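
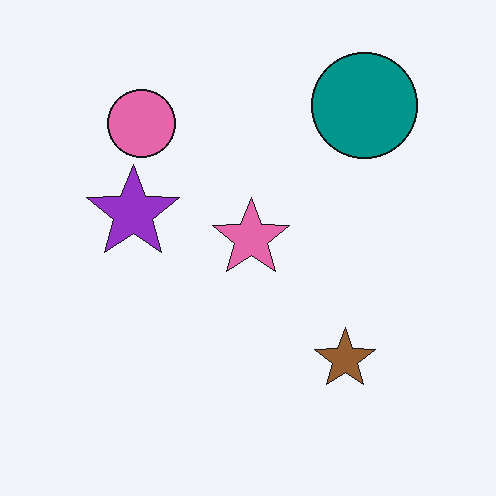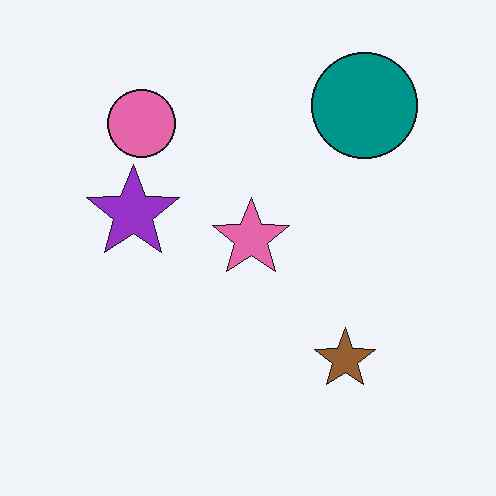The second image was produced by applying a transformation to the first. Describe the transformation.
It was given moderate JPEG compression.

Blocky 8×8 compression artifacts appear around shape edges and the flat background shows ringing — characteristic JPEG degradation.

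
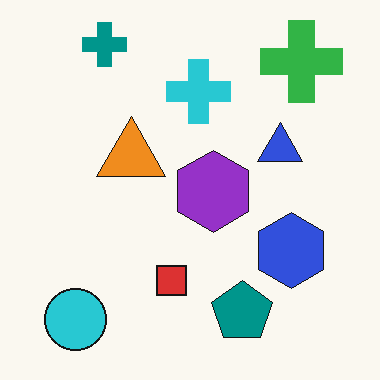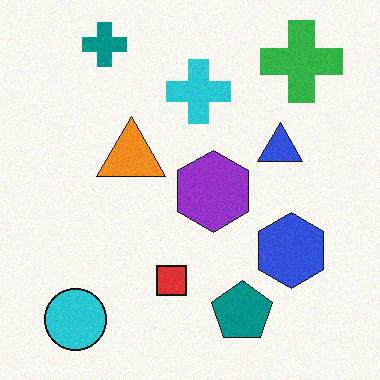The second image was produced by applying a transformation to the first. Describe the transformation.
It was degraded with a light layer of grain.

Random speckle covers the whole image, including the flat background.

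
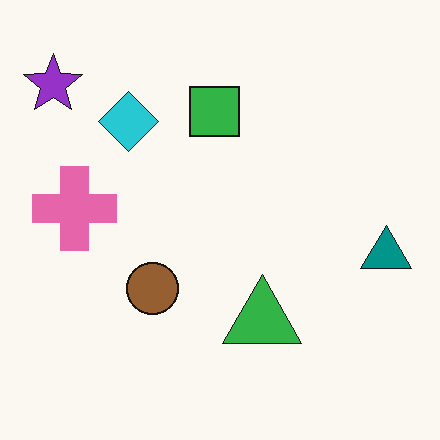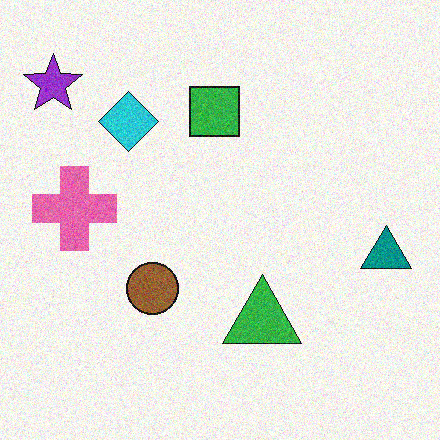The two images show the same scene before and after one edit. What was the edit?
The transformation is: degraded with visible gaussian noise.

Random speckle covers the whole image, including the flat background.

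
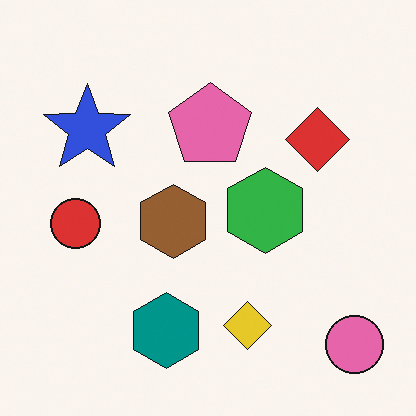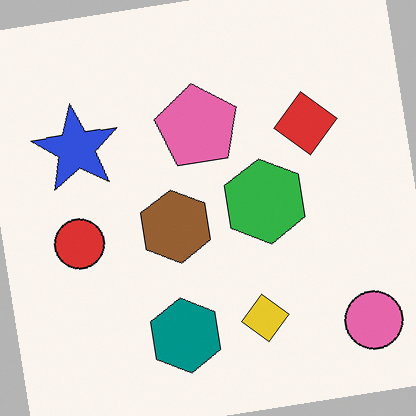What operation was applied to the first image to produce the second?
Rotated counter-clockwise by a slight angle.

Every shape is tilted by the same angle and the image corners show triangular fill wedges — a whole-image rotation by a non-right angle.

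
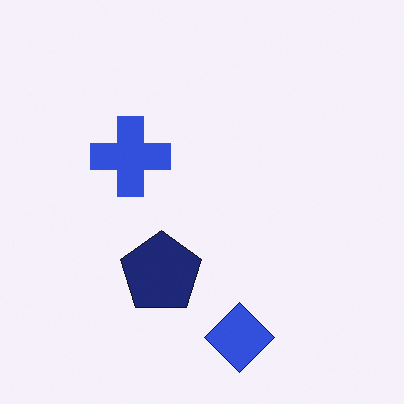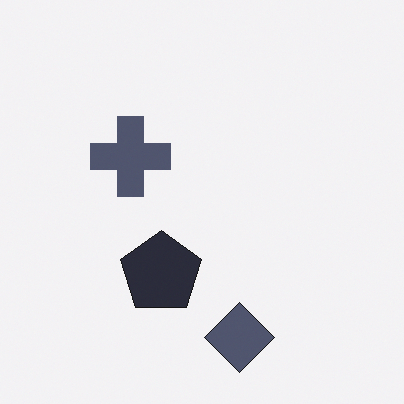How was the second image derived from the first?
This is the original image made much more muted (saturation change).

All colors are more muted and greyish — a global saturation change.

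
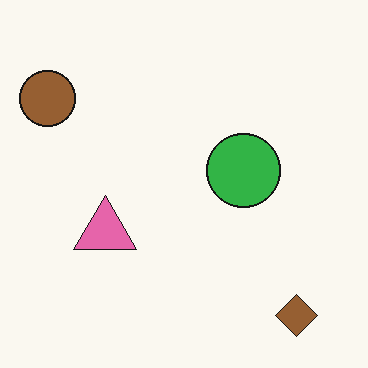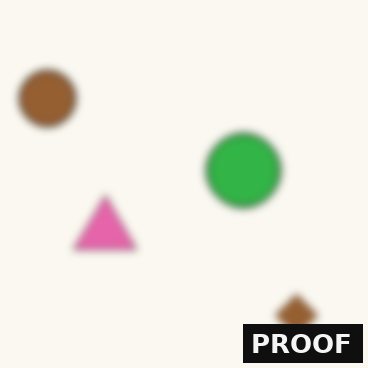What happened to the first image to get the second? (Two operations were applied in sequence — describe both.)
The image was moderately blurred, then watermarked with the text "PROOF" in the lower-right corner.

Shape edges and outlines are uniformly softened across the whole image. A dark label reading "PROOF" appears in the lower-right corner.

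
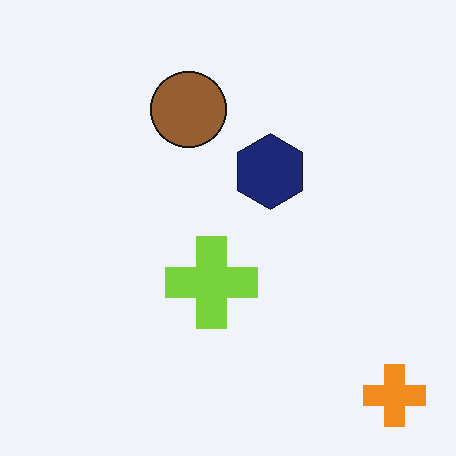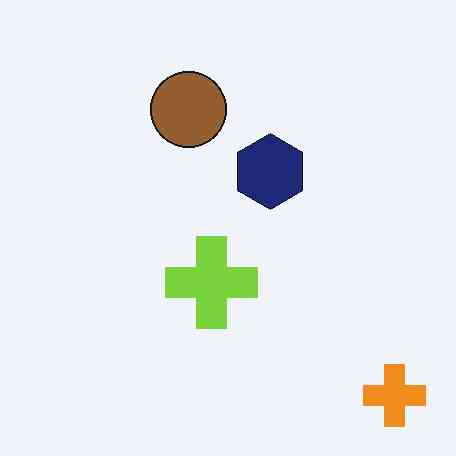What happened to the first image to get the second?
It was JPEG-compressed with visible artifacts.

Blocky 8×8 compression artifacts appear around shape edges and the flat background shows ringing — characteristic JPEG degradation.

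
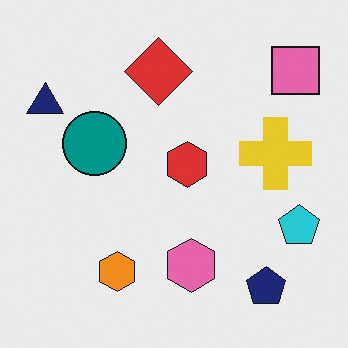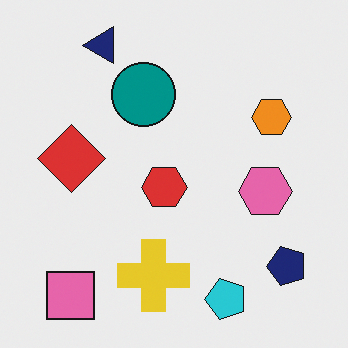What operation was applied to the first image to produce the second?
It was transposed (reflected across the top-left ↔ bottom-right diagonal).

Shapes have swapped their row and column positions — what was in the top-right is now in the bottom-left — a diagonal reflection.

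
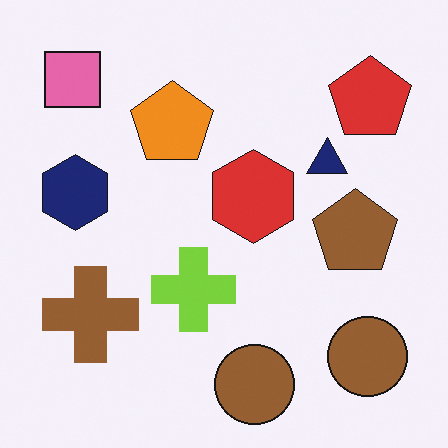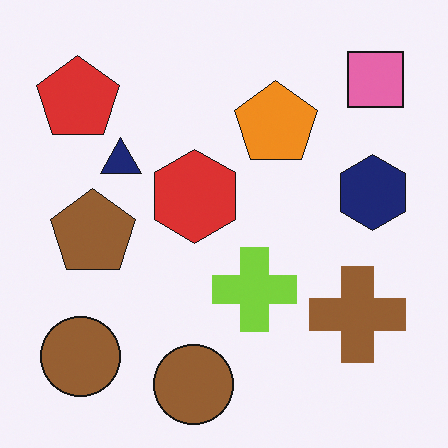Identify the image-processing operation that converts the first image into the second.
The second image is the first flipped horizontally (left ↔ right).

The pink square is in the top-left of the first image and the top-right of the second — shapes on opposite sides of the vertical midline have swapped in a mirror flip.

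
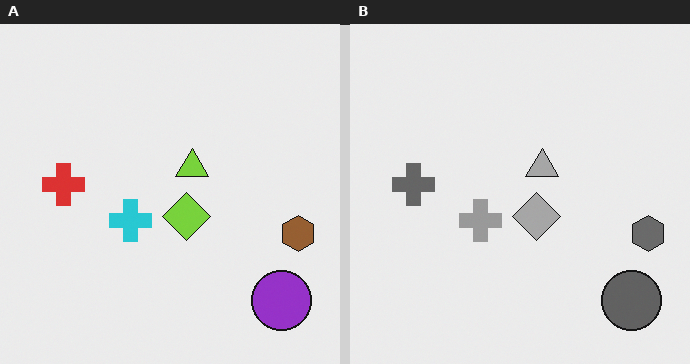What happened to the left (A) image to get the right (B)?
Converted to grayscale.

All color is removed — every shape is now a shade of grey.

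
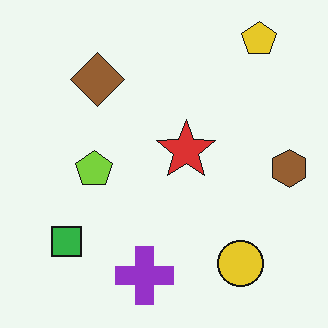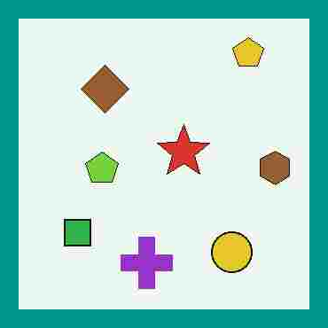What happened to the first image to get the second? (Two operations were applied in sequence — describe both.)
Heavily JPEG-compressed with obvious blocking artifacts, then framed with a teal border.

Blocky 8×8 compression artifacts appear around shape edges and the flat background shows ringing — characteristic JPEG degradation. A solid teal frame runs around the edge of the second image, with the content slightly shrunk inside it.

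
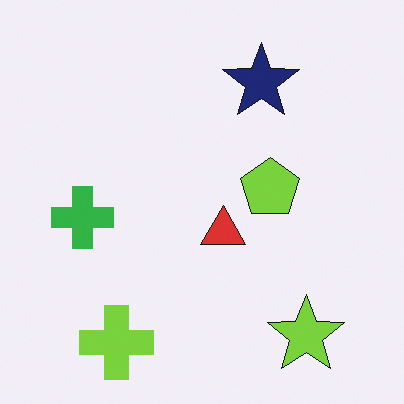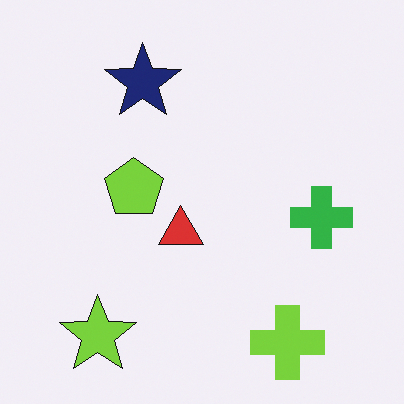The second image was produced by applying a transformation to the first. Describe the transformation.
This is the original image flipped horizontally (left ↔ right).

The green cross is in the left of the first image and the right of the second — shapes on opposite sides of the vertical midline have swapped in a mirror flip.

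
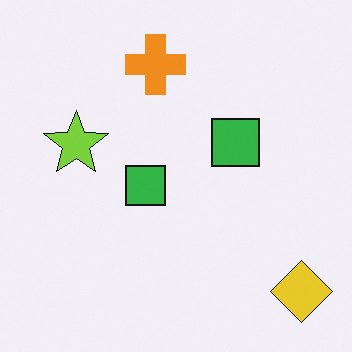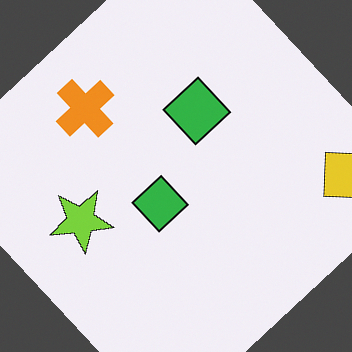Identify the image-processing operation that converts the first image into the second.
It was rotated counter-clockwise by a large amount — several tens of degrees.

Every shape is tilted by the same angle and the image corners show triangular fill wedges — a whole-image rotation by a non-right angle.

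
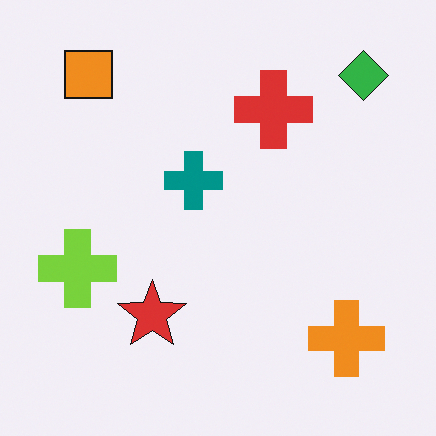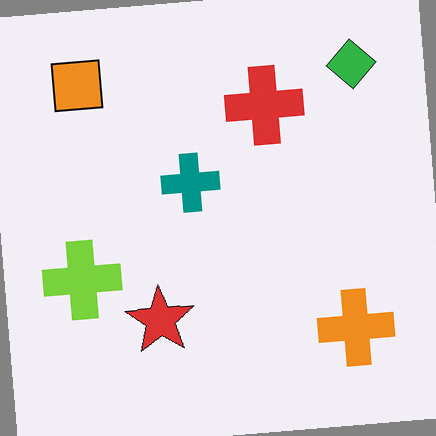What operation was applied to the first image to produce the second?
The second image is the first rotated counter-clockwise by a slight angle.

Every shape is tilted by the same angle and the image corners show triangular fill wedges — a whole-image rotation by a non-right angle.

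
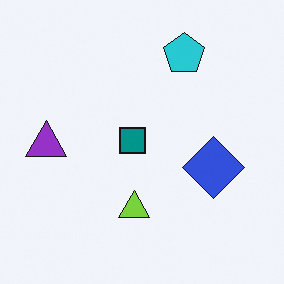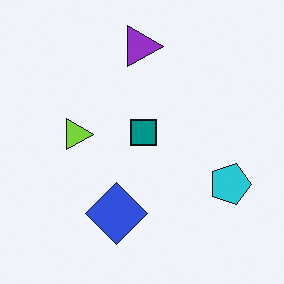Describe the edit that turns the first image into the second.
Rotated 90° clockwise.

The cyan pentagon sits in the top of the first image and the right of the second — consistent with a whole-image 90° clockwise rotation.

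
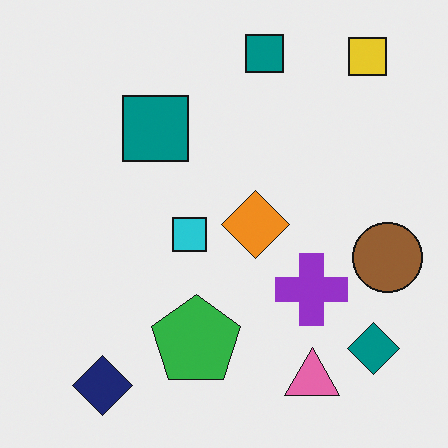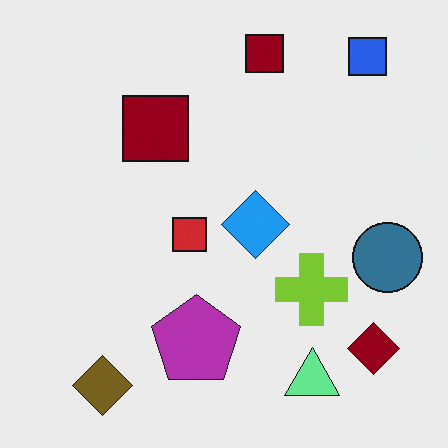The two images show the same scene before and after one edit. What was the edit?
The image was hue-shifted through roughly half the color wheel.

Every shape's color has rotated by the same amount around the hue wheel — a uniform hue shift.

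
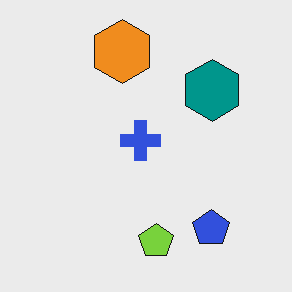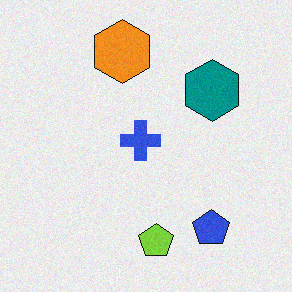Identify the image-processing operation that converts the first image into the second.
This is the original image degraded with a light layer of grain.

Random speckle covers the whole image, including the flat background.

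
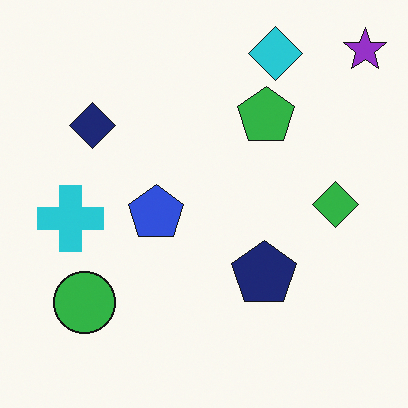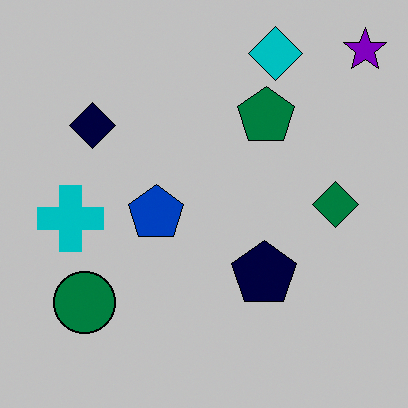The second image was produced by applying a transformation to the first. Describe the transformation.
Aggressively posterized.

Each flat color has snapped to a coarser quantized level — most visibly, the near-white background has dropped to a flat grey.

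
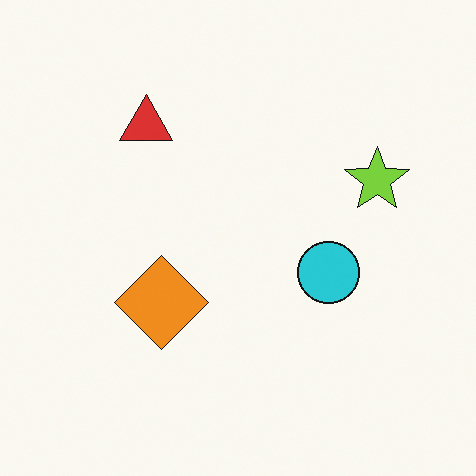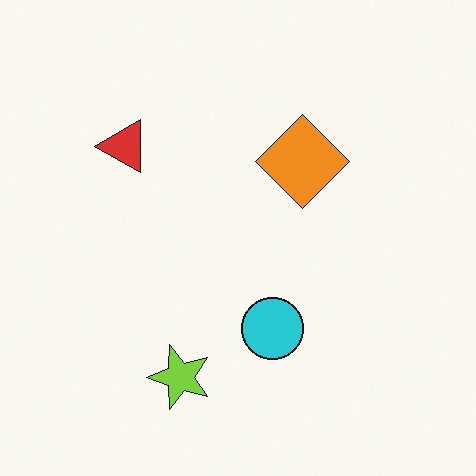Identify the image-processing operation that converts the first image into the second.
It was transposed (reflected across the top-left ↔ bottom-right diagonal).

Shapes have swapped their row and column positions — what was in the top-right is now in the bottom-left — a diagonal reflection.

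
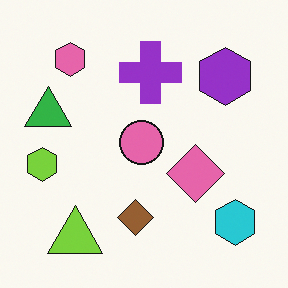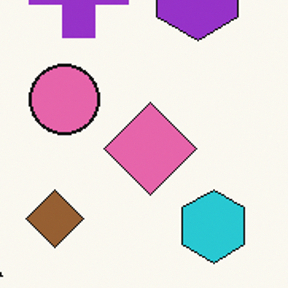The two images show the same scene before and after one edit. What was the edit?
This is the original image cropped slightly and scaled back up.

The visible shapes are larger and the field of view is narrower; shapes near the original edges may be partly or wholly outside the frame — a crop-and-rescale.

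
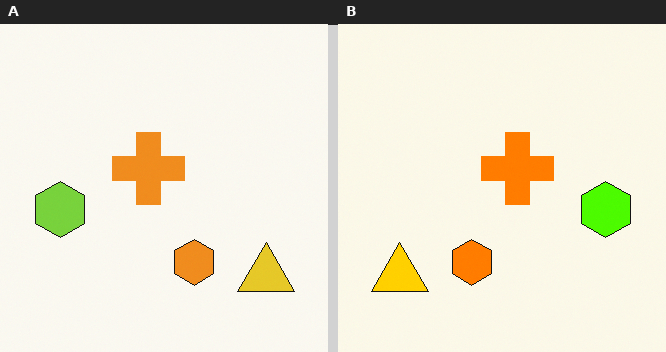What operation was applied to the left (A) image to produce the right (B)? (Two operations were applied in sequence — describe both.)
The image was heavily oversaturated, then flipped horizontally (left ↔ right).

All colors are more vivid — a global saturation change. The lime hexagon is in the left of the left (A) image and the right of the right (B) — shapes on opposite sides of the vertical midline have swapped in a mirror flip.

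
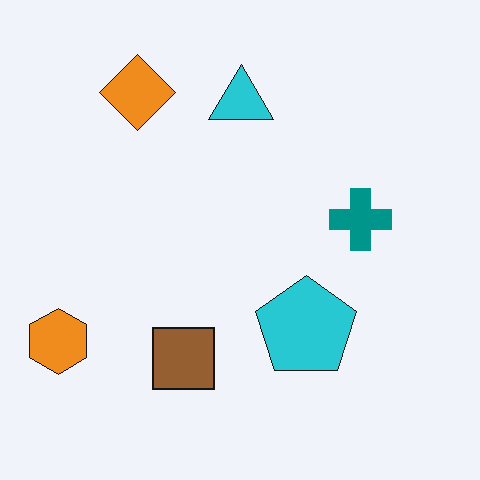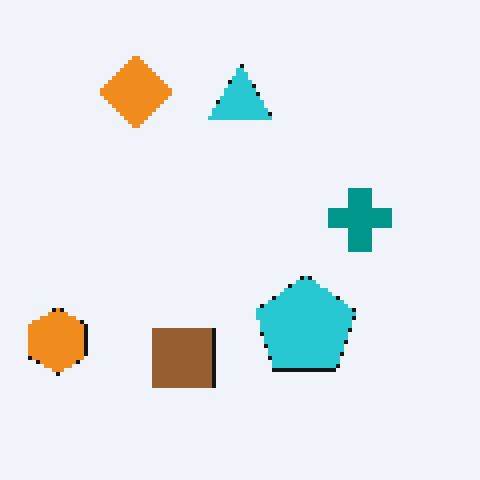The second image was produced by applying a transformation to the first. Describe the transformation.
Mildly pixelated.

Shapes are reduced to large square blocks; fine edges and outlines are lost — a downscale-then-upscale (mosaic) effect.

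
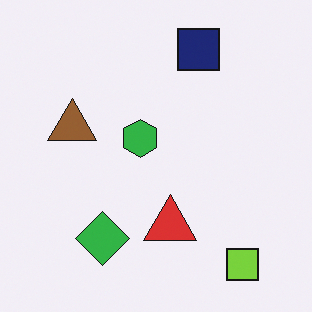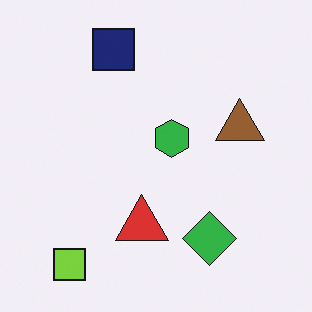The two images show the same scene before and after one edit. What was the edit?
The image was flipped horizontally (left ↔ right).

The lime square is in the bottom-right of the first image and the bottom-left of the second — shapes on opposite sides of the vertical midline have swapped in a mirror flip.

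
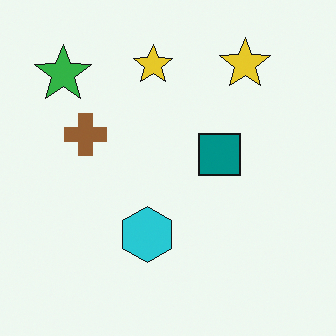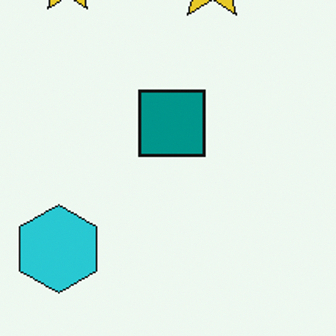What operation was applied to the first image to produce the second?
The second image is the first cropped slightly and scaled back up.

The visible shapes are larger and the field of view is narrower; shapes near the original edges may be partly or wholly outside the frame — a crop-and-rescale.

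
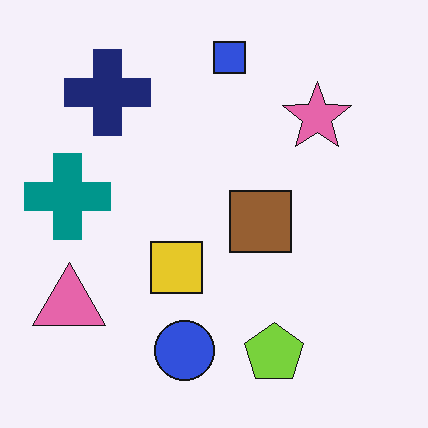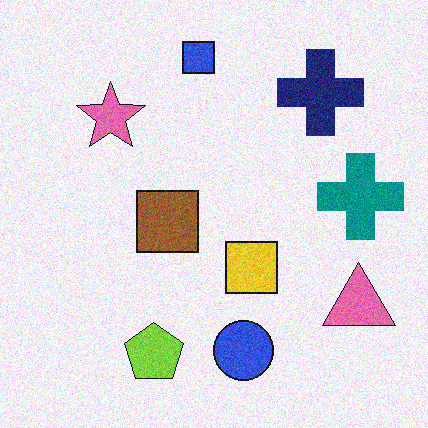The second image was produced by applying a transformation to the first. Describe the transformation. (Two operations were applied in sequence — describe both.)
The second image is the first degraded with visible gaussian noise, then flipped horizontally (left ↔ right).

Random speckle covers the whole image, including the flat background. The teal cross is in the left of the first image and the right of the second — shapes on opposite sides of the vertical midline have swapped in a mirror flip.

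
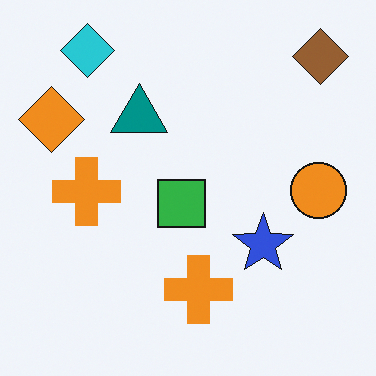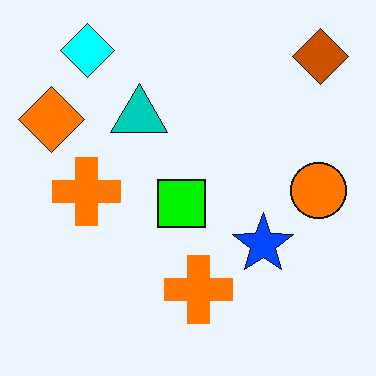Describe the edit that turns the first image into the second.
Heavily oversaturated.

All colors are more vivid — a global saturation change.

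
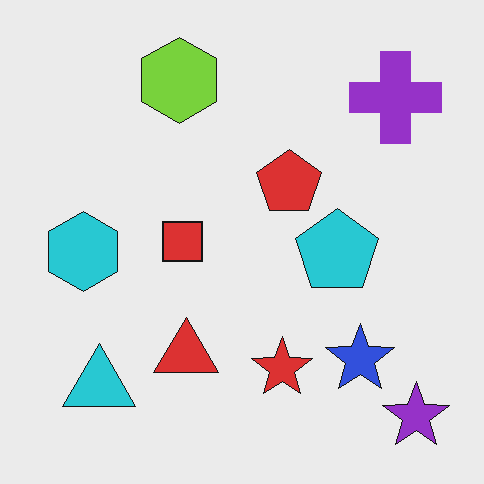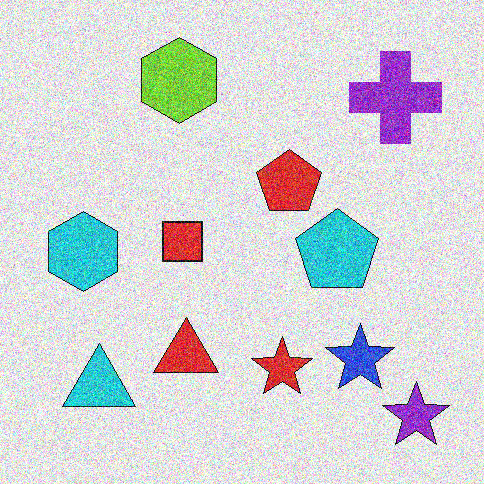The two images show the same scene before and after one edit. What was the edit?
The image was degraded with strong gaussian noise.

Random speckle covers the whole image, including the flat background.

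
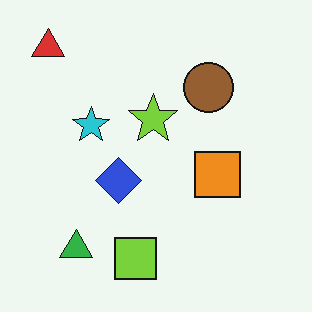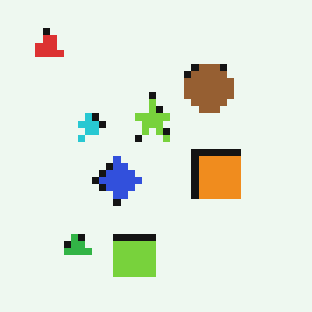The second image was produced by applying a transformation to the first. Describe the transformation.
It was moderately pixelated.

Shapes are reduced to large square blocks; fine edges and outlines are lost — a downscale-then-upscale (mosaic) effect.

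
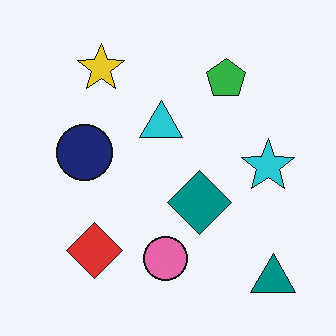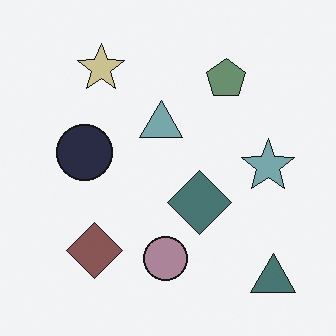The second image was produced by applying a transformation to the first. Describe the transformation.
This is the original image heavily desaturated.

All colors are more muted and greyish — a global saturation change.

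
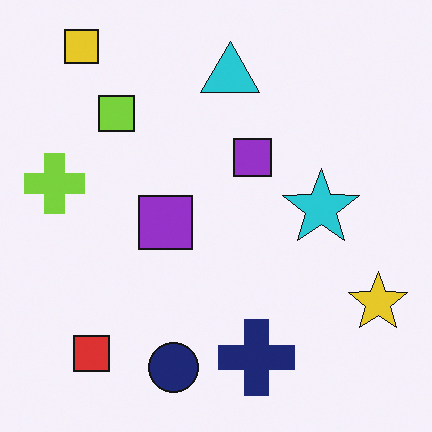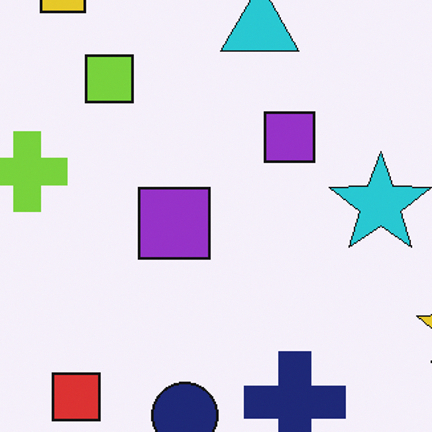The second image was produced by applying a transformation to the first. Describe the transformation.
This is the original image cropped slightly and scaled back up.

The visible shapes are larger and the field of view is narrower; shapes near the original edges may be partly or wholly outside the frame — a crop-and-rescale.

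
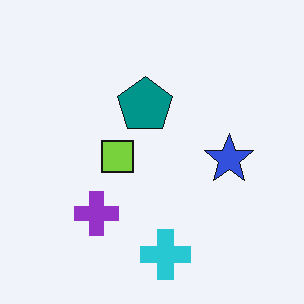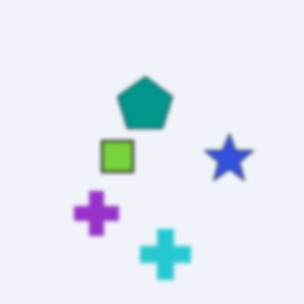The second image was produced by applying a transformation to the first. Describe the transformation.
The image was lightly blurred.

Shape edges and outlines are uniformly softened across the whole image.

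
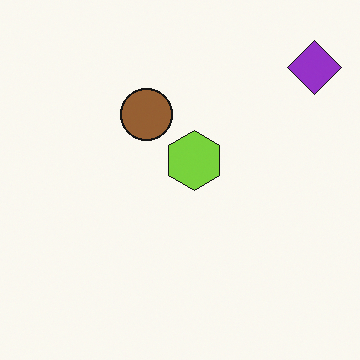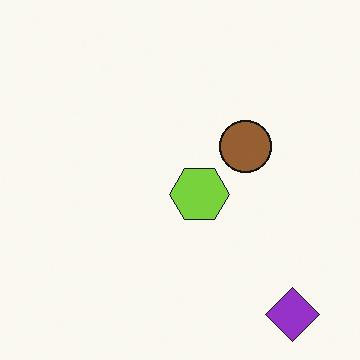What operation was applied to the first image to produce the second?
It was rotated 90° clockwise.

The purple diamond sits in the top-right of the first image and the bottom-right of the second — consistent with a whole-image 90° clockwise rotation.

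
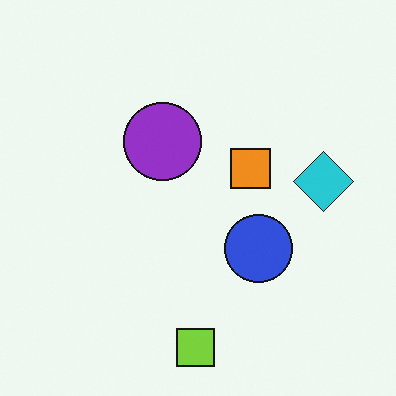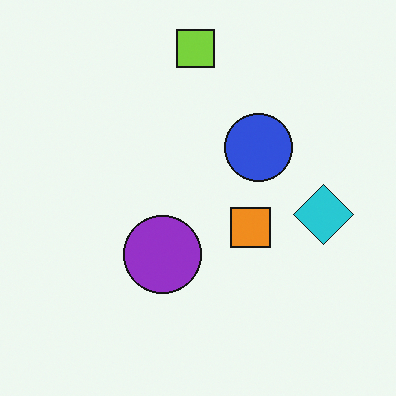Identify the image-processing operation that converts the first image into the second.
Flipped vertically (top ↔ bottom).

The lime square is in the bottom of the first image and the top of the second — shapes on opposite sides of the horizontal midline have swapped in a mirror flip.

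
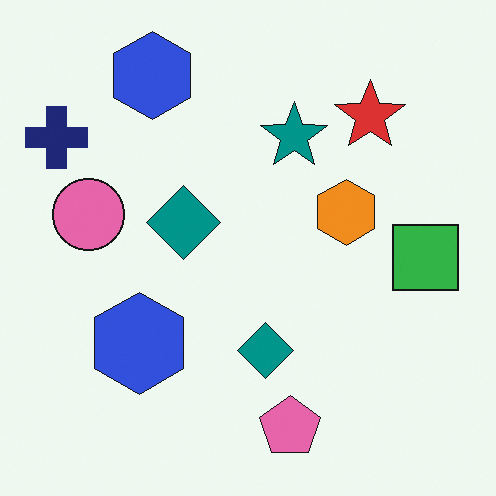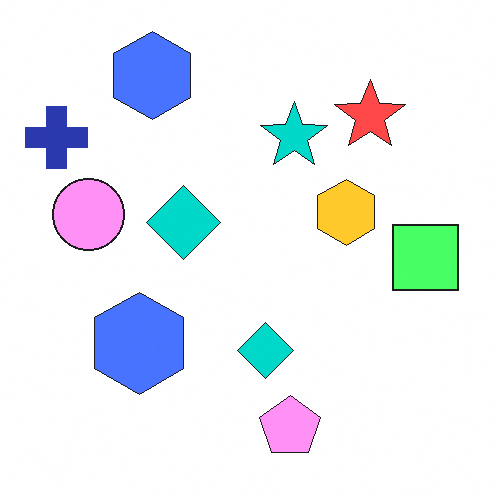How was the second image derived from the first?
Noticeably brightened.

Every pixel — background and shapes alike — is uniformly brightened.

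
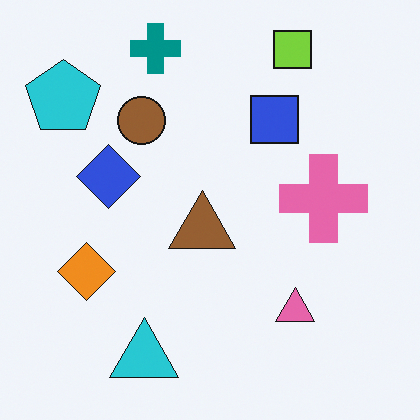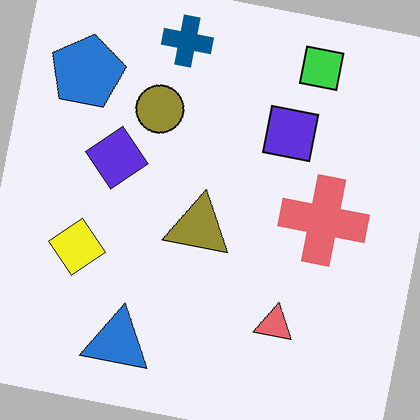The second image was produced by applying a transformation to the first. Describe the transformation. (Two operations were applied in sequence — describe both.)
It was rotated clockwise by a small amount, then hue-shifted by a small amount.

Every shape is tilted by the same angle and the image corners show triangular fill wedges — a whole-image rotation by a non-right angle. Every shape's color has rotated by the same amount around the hue wheel — a uniform hue shift.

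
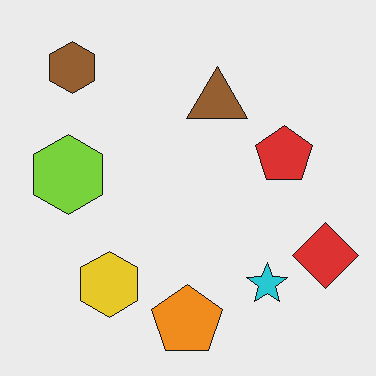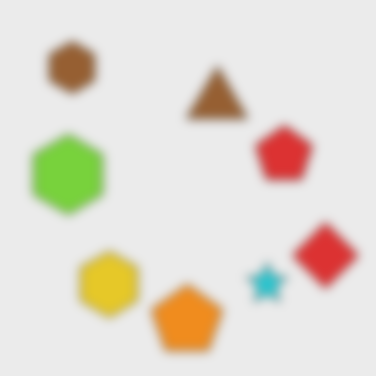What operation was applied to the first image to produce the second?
The transformation is: heavily blurred.

Shape edges and outlines are uniformly softened across the whole image.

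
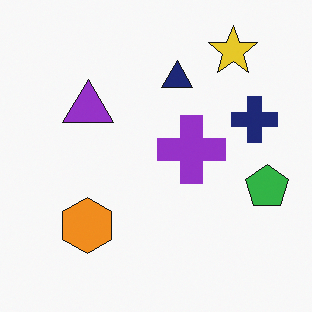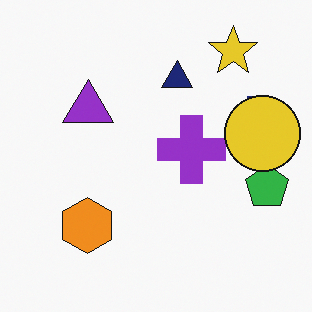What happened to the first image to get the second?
The transformation is: overlaid with an additional yellow circle.

A yellow circle appears in the second image that is absent from the first.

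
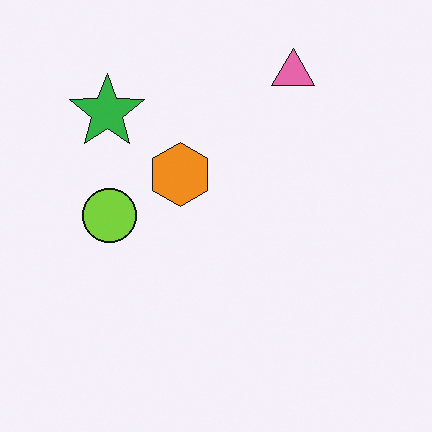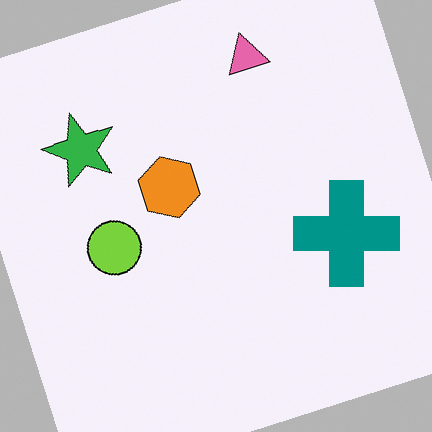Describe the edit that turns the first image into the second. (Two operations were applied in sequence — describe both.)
Rotated counter-clockwise by a clearly visible amount, then overlaid with an additional teal cross.

Every shape is tilted by the same angle and the image corners show triangular fill wedges — a whole-image rotation by a non-right angle. A teal cross appears in the second image that is absent from the first.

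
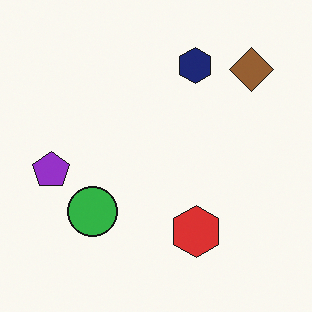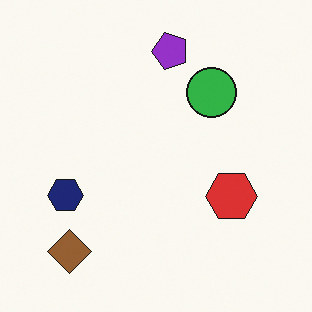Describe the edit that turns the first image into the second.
The second image is the first transposed (reflected across the top-left ↔ bottom-right diagonal).

Shapes have swapped their row and column positions — what was in the top-right is now in the bottom-left — a diagonal reflection.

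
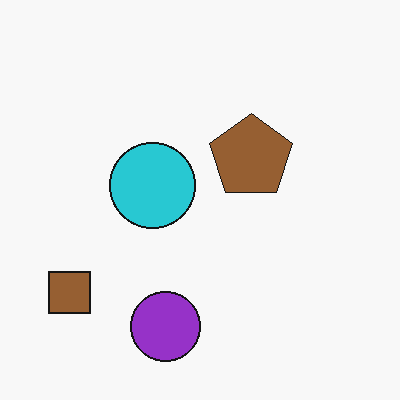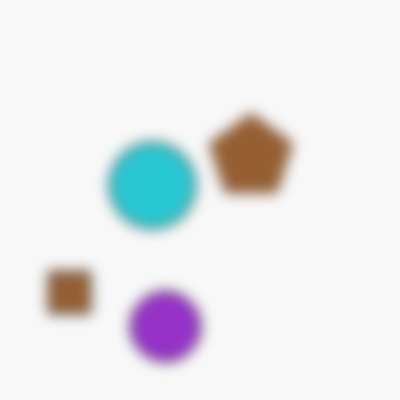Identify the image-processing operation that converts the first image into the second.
This is the original image strongly gaussian-blurred.

Shape edges and outlines are uniformly softened across the whole image.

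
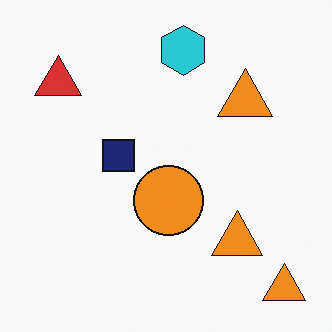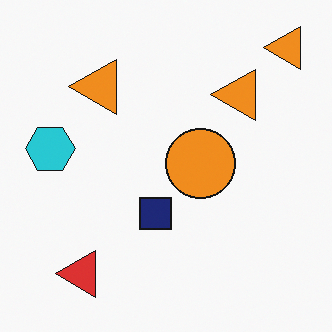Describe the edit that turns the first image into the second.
The transformation is: rotated 90° counter-clockwise.

The red triangle sits in the top-left of the first image and the bottom-left of the second — consistent with a whole-image 90° counter-clockwise rotation.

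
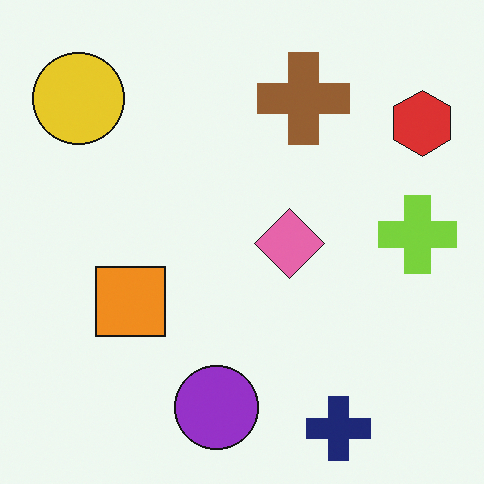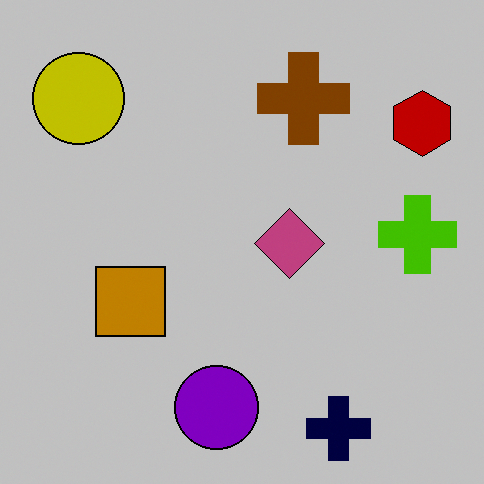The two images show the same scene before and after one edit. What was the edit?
The second image is the first aggressively posterized.

Each flat color has snapped to a coarser quantized level — most visibly, the near-white background has dropped to a flat grey.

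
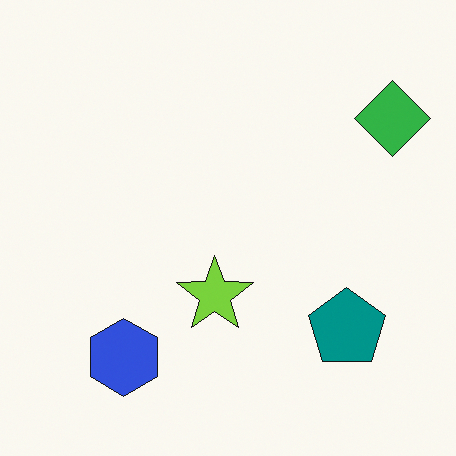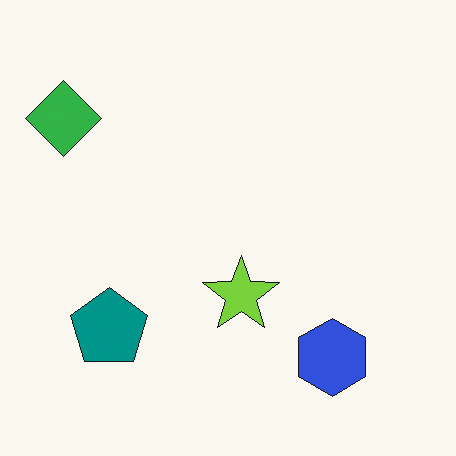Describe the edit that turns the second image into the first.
Flipped horizontally (left ↔ right).

The green diamond is in the top-left of the second image and the top-right of the first — shapes on opposite sides of the vertical midline have swapped in a mirror flip.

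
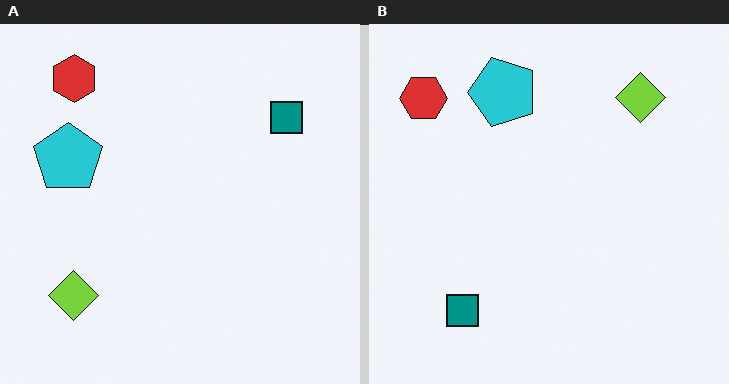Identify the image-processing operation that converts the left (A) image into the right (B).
The image was transposed (reflected across the top-left ↔ bottom-right diagonal).

Shapes have swapped their row and column positions — what was in the top-right is now in the bottom-left — a diagonal reflection.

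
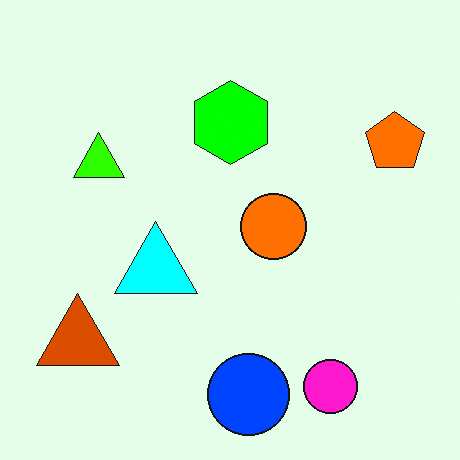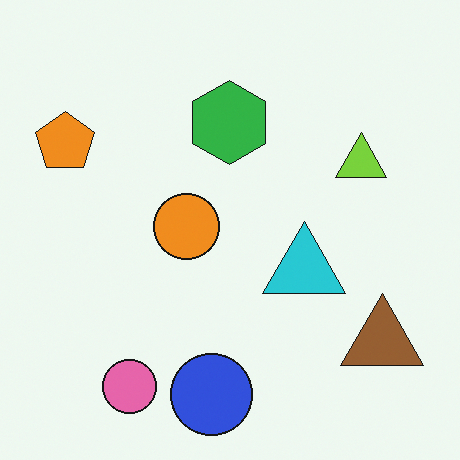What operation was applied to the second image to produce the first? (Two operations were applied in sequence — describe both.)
The first image is the second flipped horizontally (left ↔ right), then heavily oversaturated.

The orange pentagon is in the top-left of the second image and the top-right of the first — shapes on opposite sides of the vertical midline have swapped in a mirror flip. All colors are more vivid — a global saturation change.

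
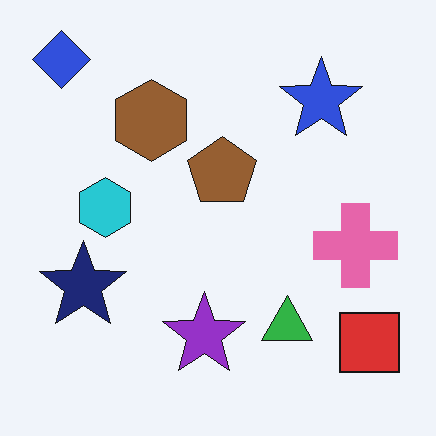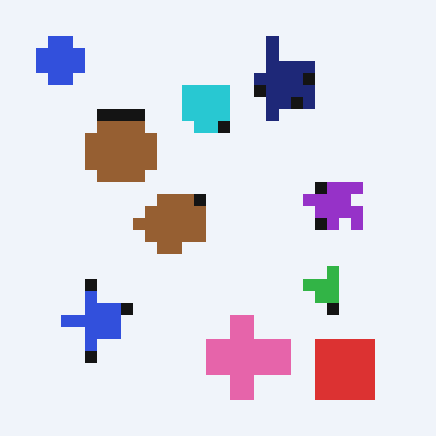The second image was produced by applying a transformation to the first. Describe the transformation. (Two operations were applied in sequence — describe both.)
This is the original image transposed (reflected across the top-left ↔ bottom-right diagonal), then coarsely pixelated.

Shapes have swapped their row and column positions — what was in the top-right is now in the bottom-left — a diagonal reflection. Shapes are reduced to large square blocks; fine edges and outlines are lost — a downscale-then-upscale (mosaic) effect.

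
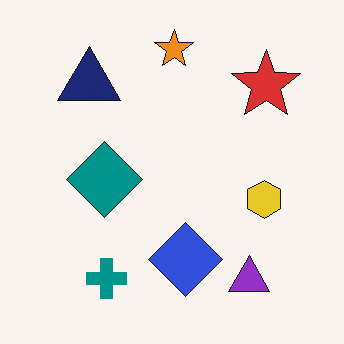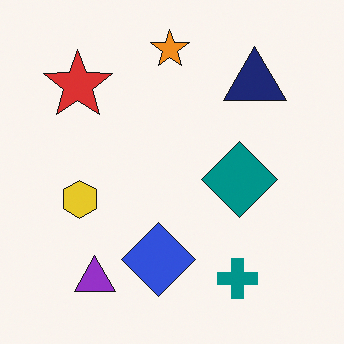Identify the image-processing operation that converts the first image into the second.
It was flipped horizontally (left ↔ right).

The red star is in the top-right of the first image and the top-left of the second — shapes on opposite sides of the vertical midline have swapped in a mirror flip.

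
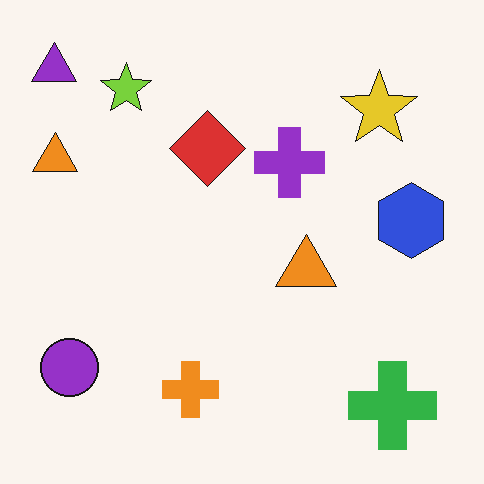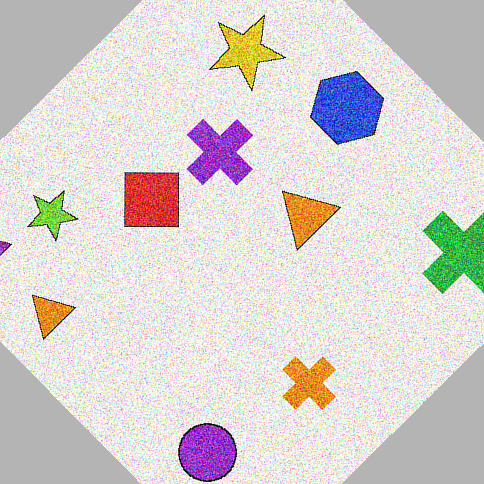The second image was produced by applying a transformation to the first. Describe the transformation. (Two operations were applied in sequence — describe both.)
The image was degraded with strong gaussian noise, then rotated counter-clockwise by a large amount — several tens of degrees.

Random speckle covers the whole image, including the flat background. Every shape is tilted by the same angle and the image corners show triangular fill wedges — a whole-image rotation by a non-right angle.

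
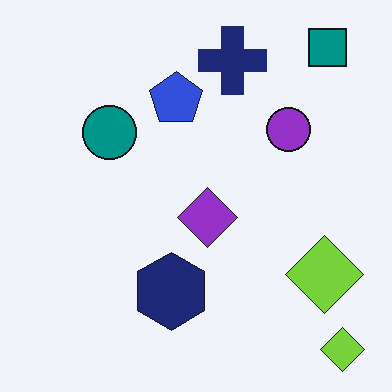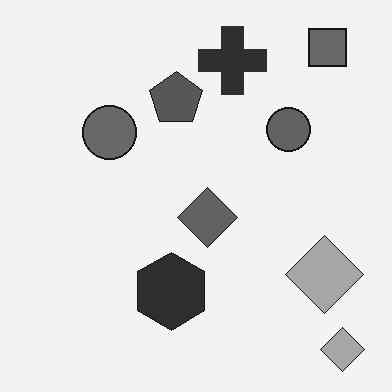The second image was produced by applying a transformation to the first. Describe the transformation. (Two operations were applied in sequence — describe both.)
The transformation is: converted to grayscale, then JPEG-compressed with visible artifacts.

All color is removed — every shape is now a shade of grey. Blocky 8×8 compression artifacts appear around shape edges and the flat background shows ringing — characteristic JPEG degradation.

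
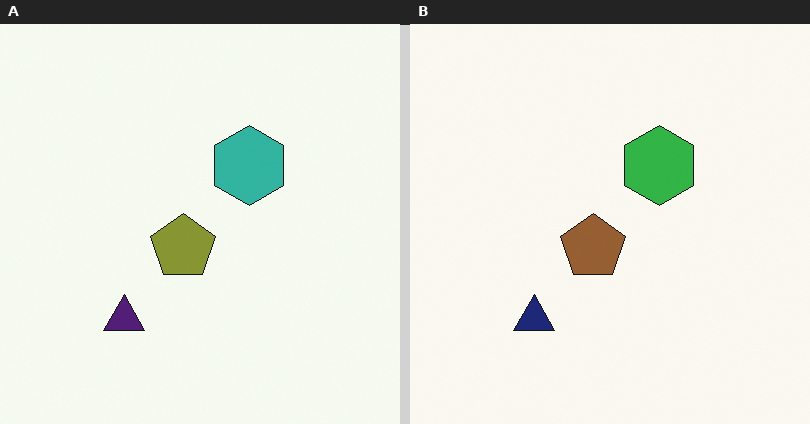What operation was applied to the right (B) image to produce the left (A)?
The image was hue-shifted by a small amount.

Every shape's color has rotated by the same amount around the hue wheel — a uniform hue shift.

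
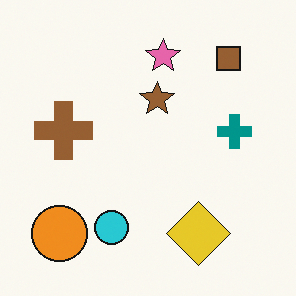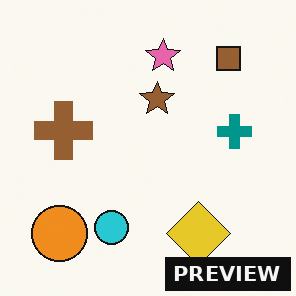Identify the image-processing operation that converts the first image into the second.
The transformation is: watermarked with the text "PREVIEW" in the lower-right corner.

A dark label reading "PREVIEW" appears in the lower-right corner.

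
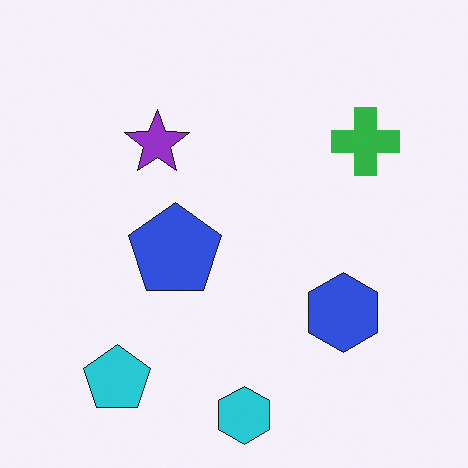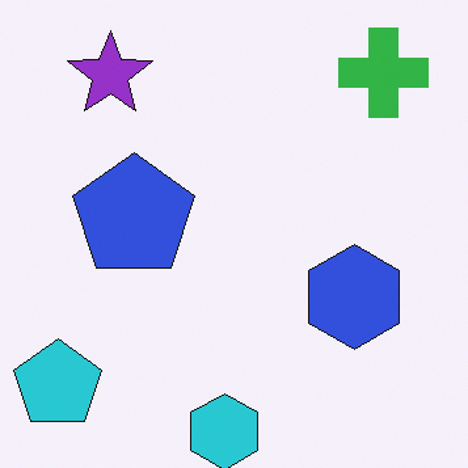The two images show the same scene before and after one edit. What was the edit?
The image was cropped slightly and scaled back up.

The visible shapes are larger and the field of view is narrower; shapes near the original edges may be partly or wholly outside the frame — a crop-and-rescale.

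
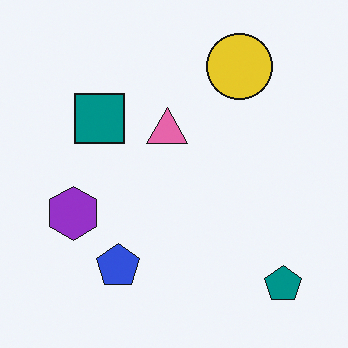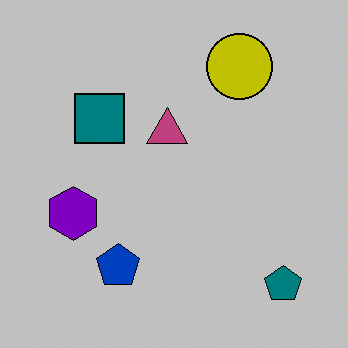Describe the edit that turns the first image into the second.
It was aggressively posterized.

Each flat color has snapped to a coarser quantized level — most visibly, the near-white background has dropped to a flat grey.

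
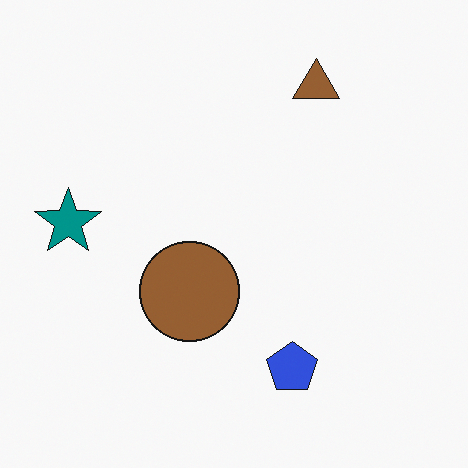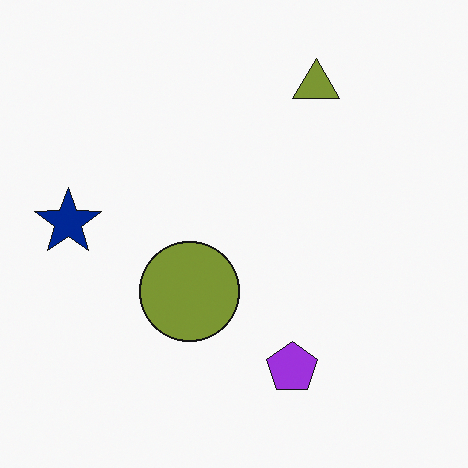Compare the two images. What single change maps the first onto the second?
The transformation is: hue-shifted slightly.

Every shape's color has rotated by the same amount around the hue wheel — a uniform hue shift.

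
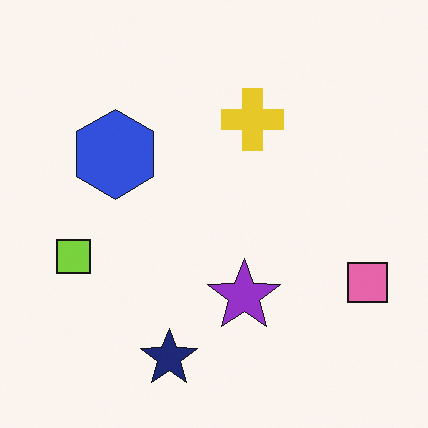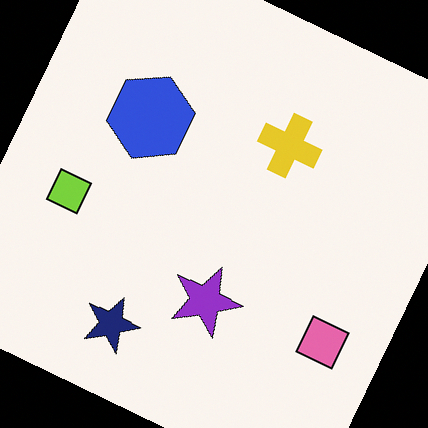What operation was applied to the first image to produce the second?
Rotated clockwise by a clearly visible amount.

Every shape is tilted by the same angle and the image corners show triangular fill wedges — a whole-image rotation by a non-right angle.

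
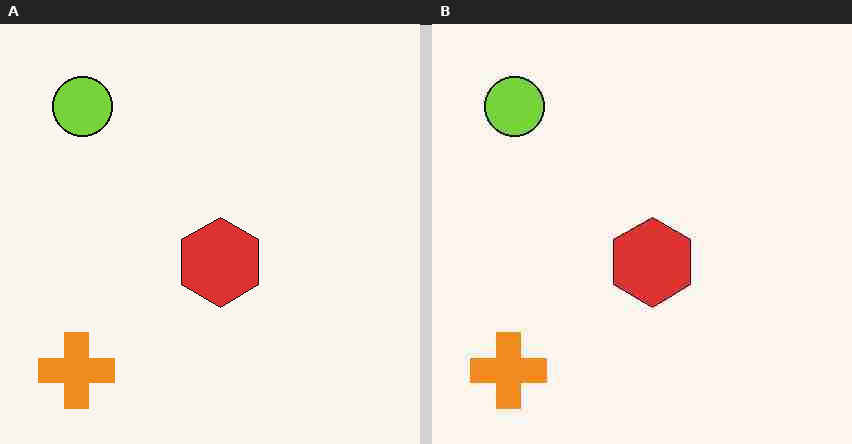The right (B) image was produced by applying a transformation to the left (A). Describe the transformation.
The image was heavily JPEG-compressed with obvious blocking artifacts.

Blocky 8×8 compression artifacts appear around shape edges and the flat background shows ringing — characteristic JPEG degradation.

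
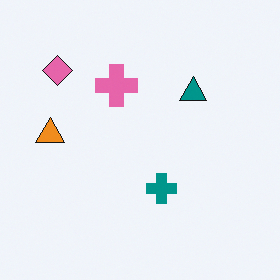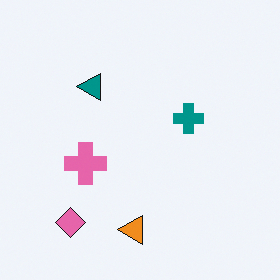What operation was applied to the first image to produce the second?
This is the original image rotated 90° counter-clockwise.

The pink diamond sits in the top-left of the first image and the bottom-left of the second — consistent with a whole-image 90° counter-clockwise rotation.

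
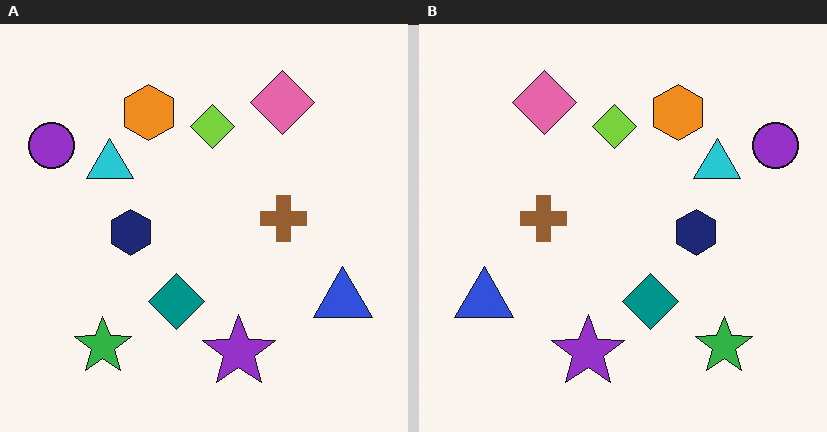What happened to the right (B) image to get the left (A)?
This is the original image flipped horizontally (left ↔ right).

The purple circle is in the top-right of the right (B) image and the top-left of the left (A) — shapes on opposite sides of the vertical midline have swapped in a mirror flip.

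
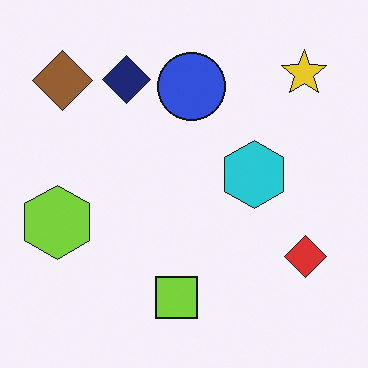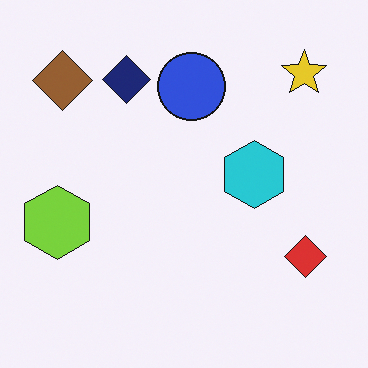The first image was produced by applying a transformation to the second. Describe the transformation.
The image was overlaid with an additional lime square.

A lime square appears in the first image that is absent from the second.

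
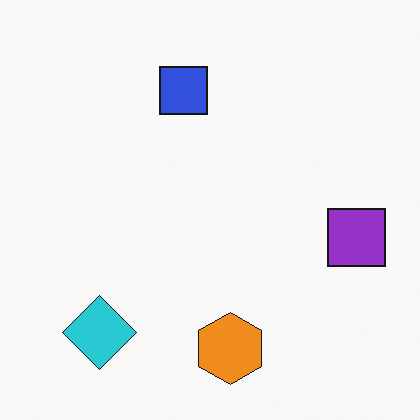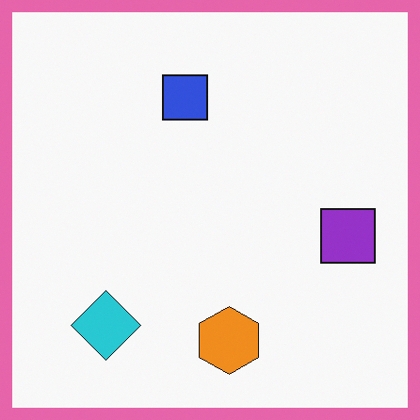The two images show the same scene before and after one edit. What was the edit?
It was framed with a pink border.

A solid pink frame runs around the edge of the second image, with the content slightly shrunk inside it.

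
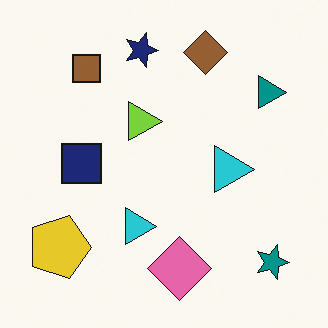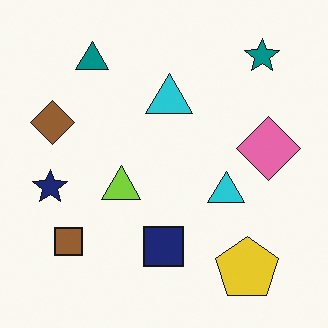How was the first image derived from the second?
The image was rotated 90° clockwise.

The teal star sits in the top-right of the second image and the bottom-right of the first — consistent with a whole-image 90° clockwise rotation.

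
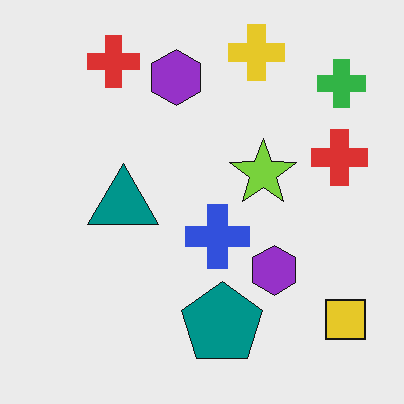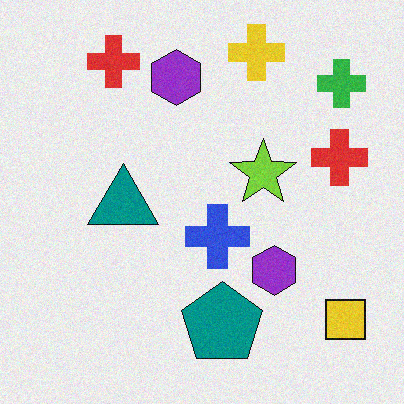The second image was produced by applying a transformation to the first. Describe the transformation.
The image was degraded with subtle gaussian noise.

Random speckle covers the whole image, including the flat background.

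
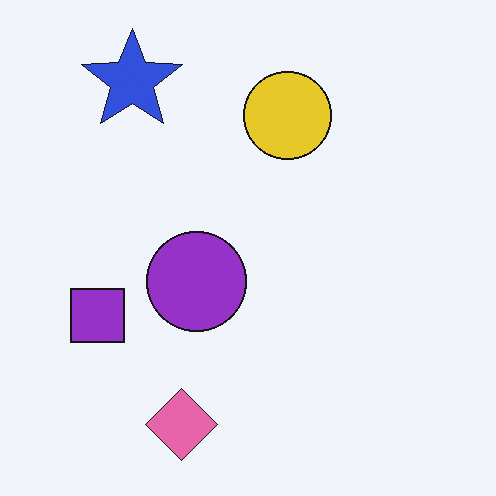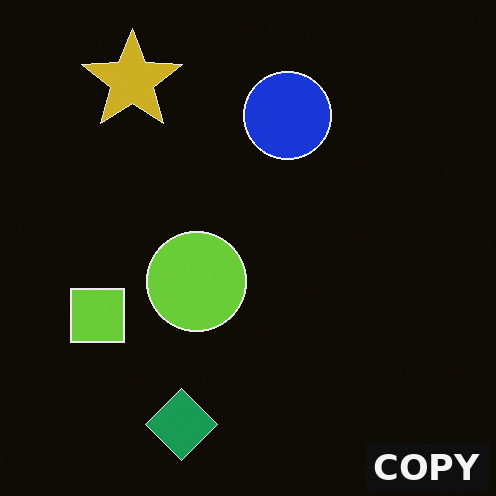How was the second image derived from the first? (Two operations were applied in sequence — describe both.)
It was color-inverted (negative), then watermarked with the text "COPY" in the lower-right corner.

The light background has become dark and every shape's color is its complement — a photographic negative. A dark label reading "COPY" appears in the lower-right corner.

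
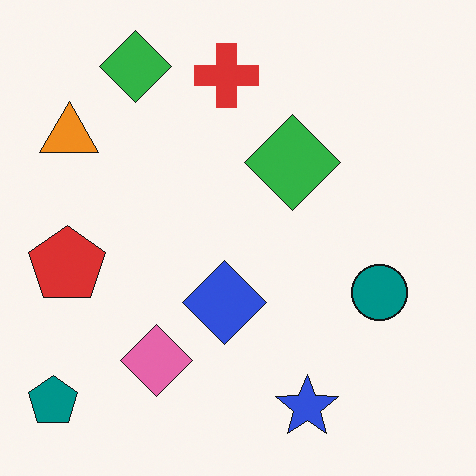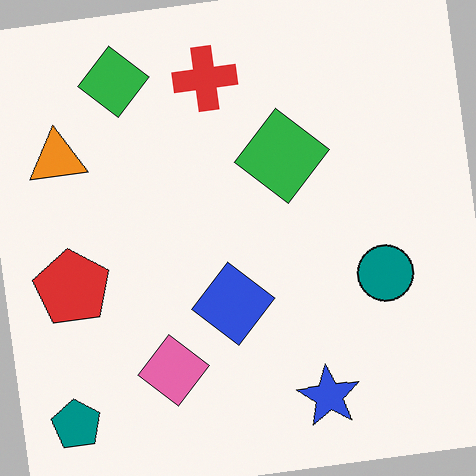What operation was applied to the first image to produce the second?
This is the original image rotated counter-clockwise by a few degrees.

Every shape is tilted by the same angle and the image corners show triangular fill wedges — a whole-image rotation by a non-right angle.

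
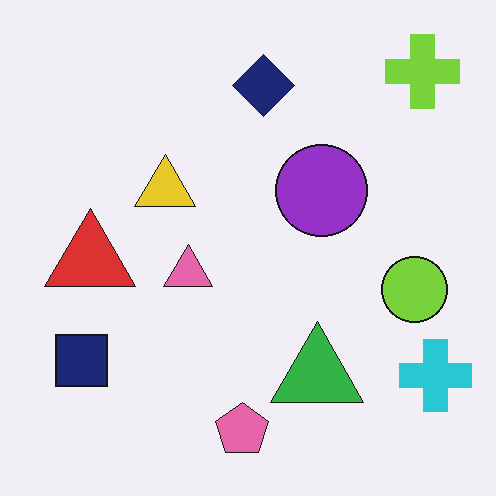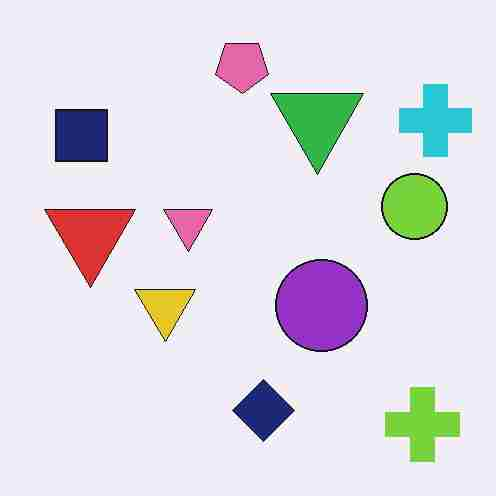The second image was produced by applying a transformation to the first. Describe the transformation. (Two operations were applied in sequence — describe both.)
This is the original image heavily JPEG-compressed with obvious blocking artifacts, then flipped vertically (top ↔ bottom).

Blocky 8×8 compression artifacts appear around shape edges and the flat background shows ringing — characteristic JPEG degradation. The pink pentagon is in the bottom of the first image and the top of the second — shapes on opposite sides of the horizontal midline have swapped in a mirror flip.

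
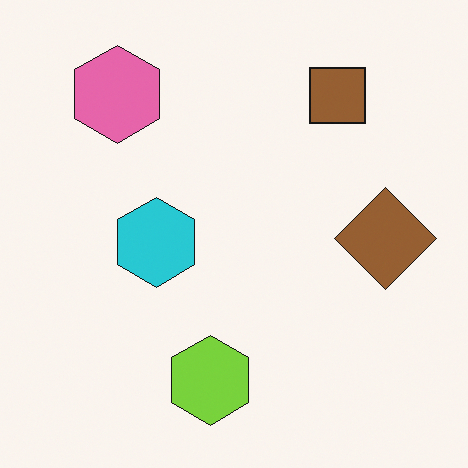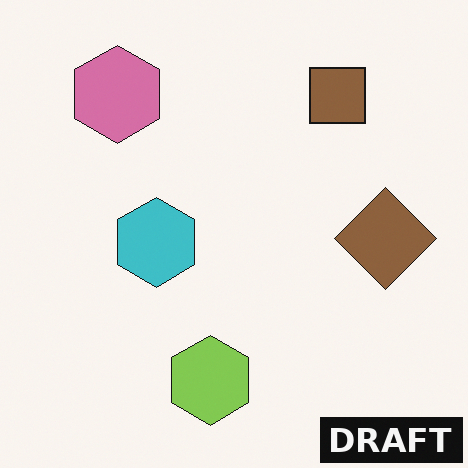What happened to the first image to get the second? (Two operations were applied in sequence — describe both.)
The image was slightly desaturated, then watermarked with the text "DRAFT" in the lower-right corner.

All colors are more muted and greyish — a global saturation change. A dark label reading "DRAFT" appears in the lower-right corner.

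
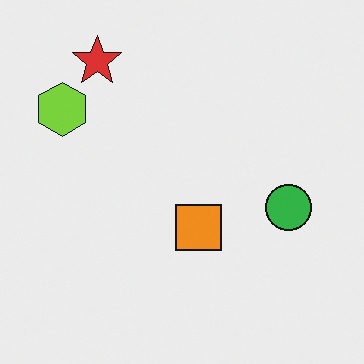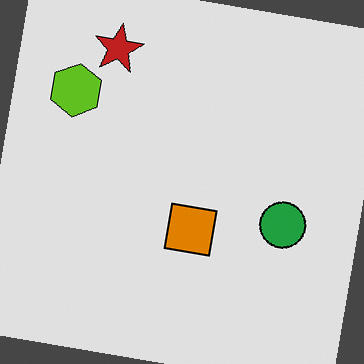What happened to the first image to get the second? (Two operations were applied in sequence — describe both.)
The image was posterized to a reduced palette, then rotated clockwise by a slight angle.

Each flat color has snapped to a coarser quantized level — most visibly, the near-white background has dropped to a flat grey. Every shape is tilted by the same angle and the image corners show triangular fill wedges — a whole-image rotation by a non-right angle.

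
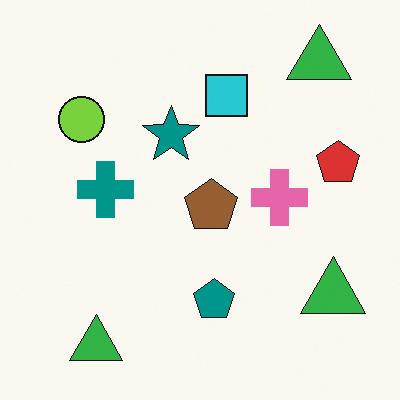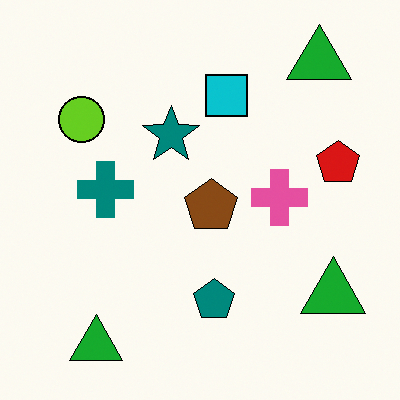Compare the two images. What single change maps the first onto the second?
The image was given slightly increased contrast.

Tones are pushed away from mid-grey across the whole image — a global contrast change.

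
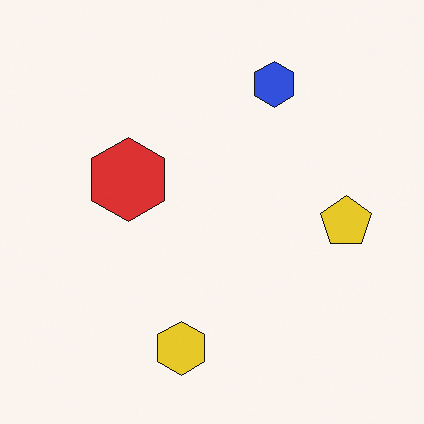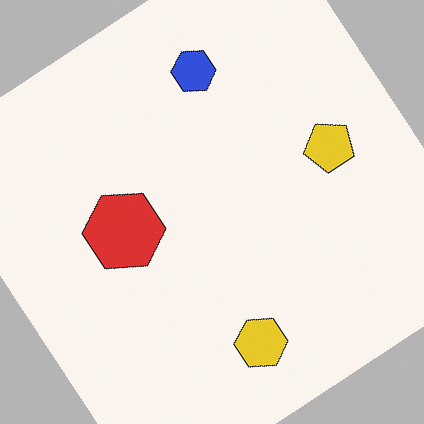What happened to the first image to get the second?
The transformation is: rotated counter-clockwise by a large amount — several tens of degrees.

Every shape is tilted by the same angle and the image corners show triangular fill wedges — a whole-image rotation by a non-right angle.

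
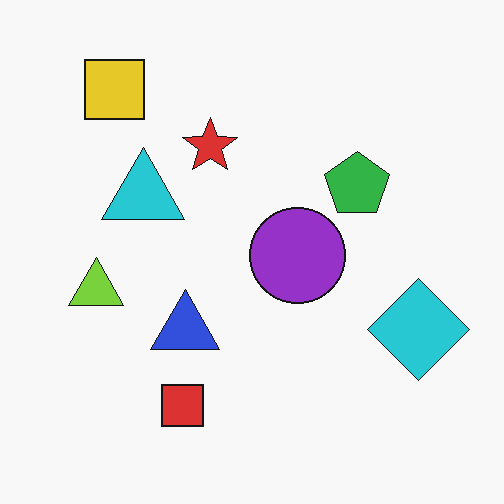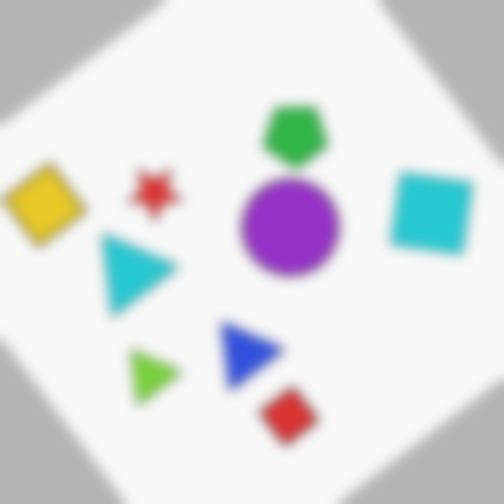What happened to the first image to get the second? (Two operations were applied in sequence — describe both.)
The second image is the first rotated counter-clockwise by a large amount — several tens of degrees, then strongly gaussian-blurred.

Every shape is tilted by the same angle and the image corners show triangular fill wedges — a whole-image rotation by a non-right angle. Shape edges and outlines are uniformly softened across the whole image.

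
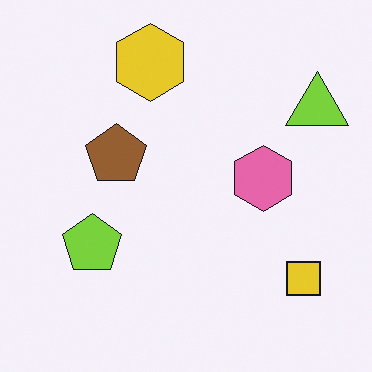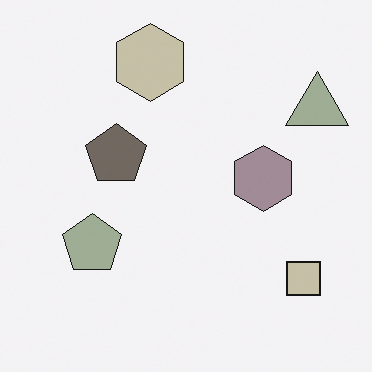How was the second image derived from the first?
It was heavily desaturated.

All colors are more muted and greyish — a global saturation change.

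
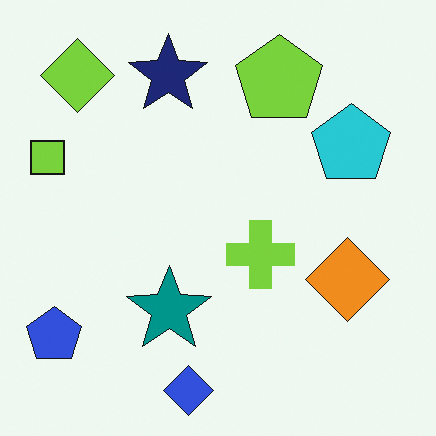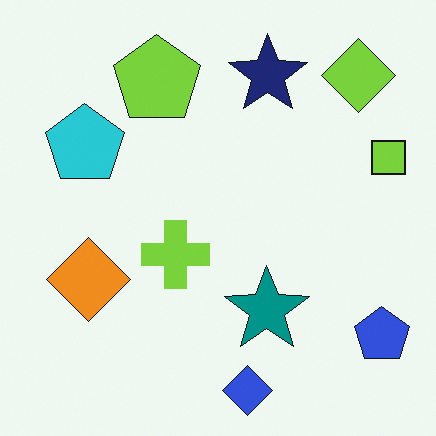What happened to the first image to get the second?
The transformation is: flipped horizontally (left ↔ right).

The lime square is in the left of the first image and the right of the second — shapes on opposite sides of the vertical midline have swapped in a mirror flip.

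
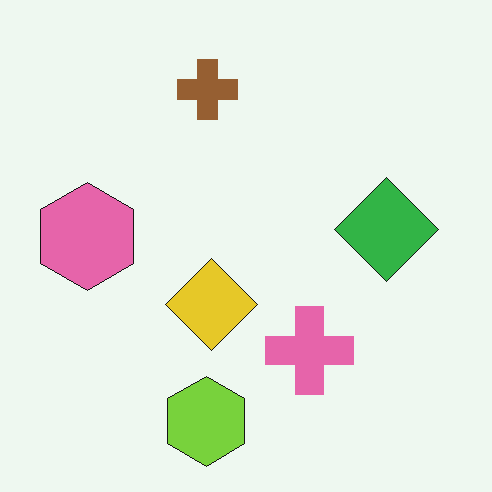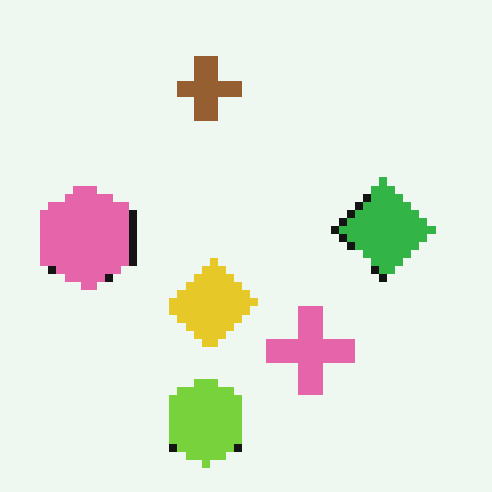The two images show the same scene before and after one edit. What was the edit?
The image was pixelated into visible square blocks.

Shapes are reduced to large square blocks; fine edges and outlines are lost — a downscale-then-upscale (mosaic) effect.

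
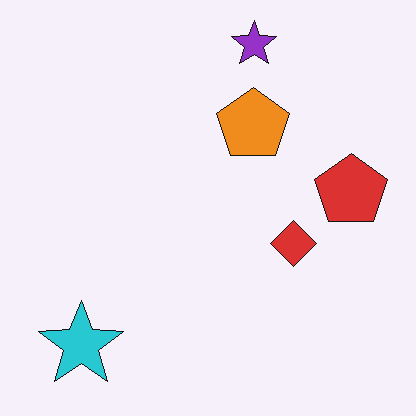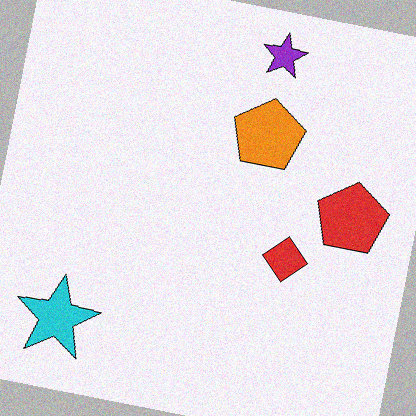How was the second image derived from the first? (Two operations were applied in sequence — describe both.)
Rotated clockwise by a small amount, then degraded with light additive noise.

Every shape is tilted by the same angle and the image corners show triangular fill wedges — a whole-image rotation by a non-right angle. Random speckle covers the whole image, including the flat background.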